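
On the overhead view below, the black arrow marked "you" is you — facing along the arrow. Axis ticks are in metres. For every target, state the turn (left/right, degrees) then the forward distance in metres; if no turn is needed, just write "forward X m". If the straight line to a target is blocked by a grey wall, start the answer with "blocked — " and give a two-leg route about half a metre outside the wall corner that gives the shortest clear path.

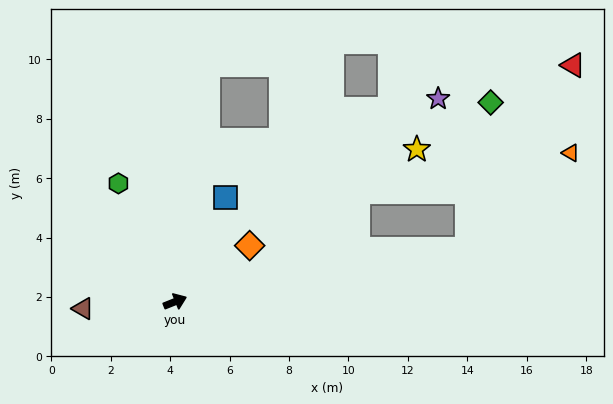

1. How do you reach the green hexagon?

turn left 94°, forward 4.4 m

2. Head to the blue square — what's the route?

turn left 42°, forward 3.9 m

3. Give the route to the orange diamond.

turn left 15°, forward 3.1 m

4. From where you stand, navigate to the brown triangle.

turn left 162°, forward 3.1 m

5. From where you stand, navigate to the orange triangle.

blocked — turn right 12°, forward 10.0 m, then turn left 33°, forward 4.8 m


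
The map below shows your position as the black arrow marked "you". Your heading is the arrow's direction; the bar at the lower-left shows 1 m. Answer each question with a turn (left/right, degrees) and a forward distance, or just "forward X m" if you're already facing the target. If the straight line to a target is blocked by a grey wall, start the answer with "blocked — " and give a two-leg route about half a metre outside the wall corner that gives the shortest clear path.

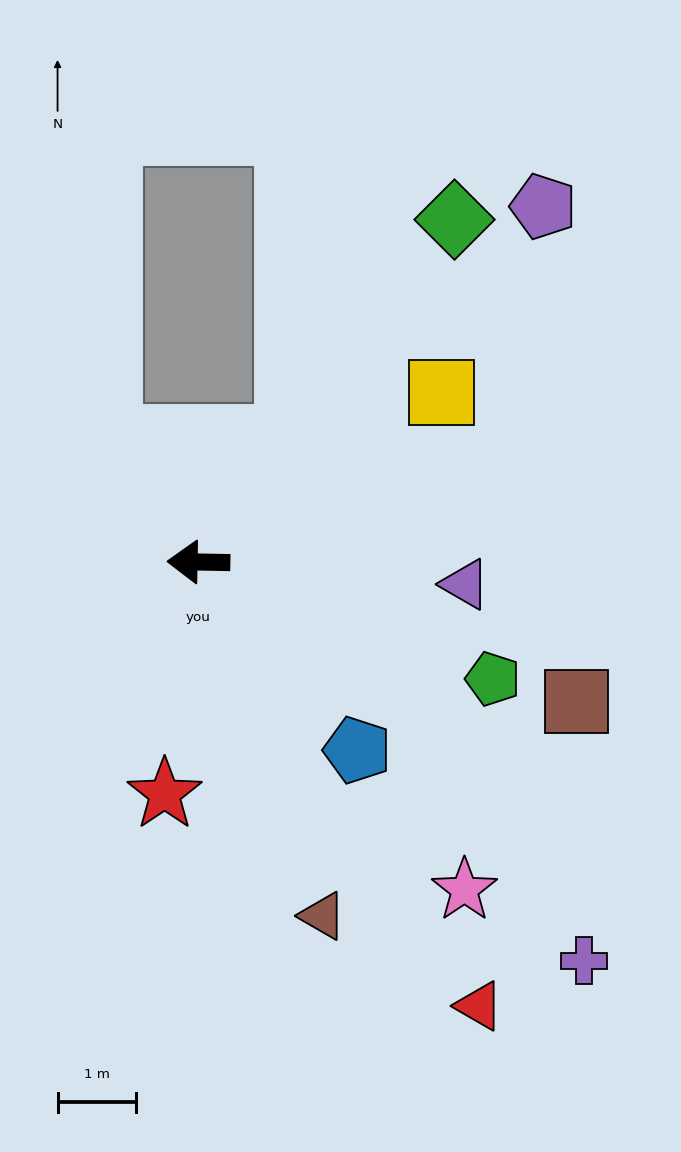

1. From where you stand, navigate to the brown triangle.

turn left 110°, forward 4.8 m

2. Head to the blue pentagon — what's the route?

turn left 131°, forward 3.2 m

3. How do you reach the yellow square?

turn right 144°, forward 3.8 m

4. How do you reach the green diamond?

turn right 126°, forward 5.5 m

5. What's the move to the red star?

turn left 83°, forward 3.0 m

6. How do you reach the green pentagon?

turn left 159°, forward 4.1 m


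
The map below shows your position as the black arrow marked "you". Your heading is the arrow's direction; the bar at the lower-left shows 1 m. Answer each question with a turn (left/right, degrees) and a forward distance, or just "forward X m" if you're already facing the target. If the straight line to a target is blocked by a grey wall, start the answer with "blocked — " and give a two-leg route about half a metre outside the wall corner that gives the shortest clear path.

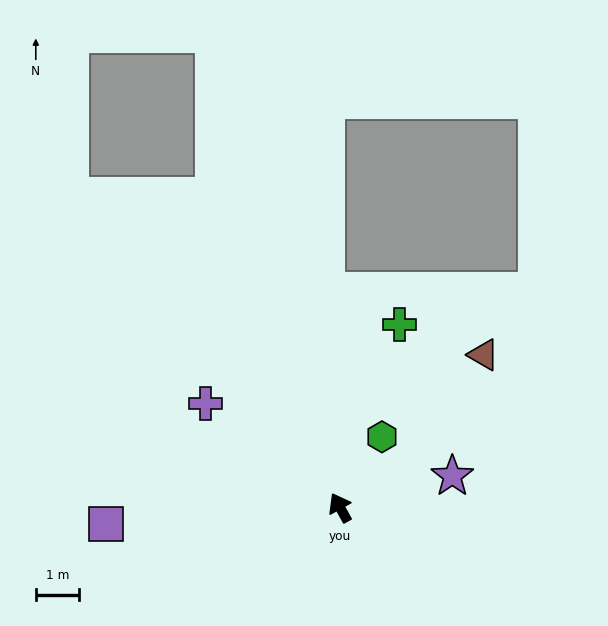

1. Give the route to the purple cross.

turn left 23°, forward 3.9 m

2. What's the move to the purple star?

turn right 103°, forward 2.7 m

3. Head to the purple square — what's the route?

turn left 65°, forward 5.4 m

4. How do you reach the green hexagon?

turn right 59°, forward 1.9 m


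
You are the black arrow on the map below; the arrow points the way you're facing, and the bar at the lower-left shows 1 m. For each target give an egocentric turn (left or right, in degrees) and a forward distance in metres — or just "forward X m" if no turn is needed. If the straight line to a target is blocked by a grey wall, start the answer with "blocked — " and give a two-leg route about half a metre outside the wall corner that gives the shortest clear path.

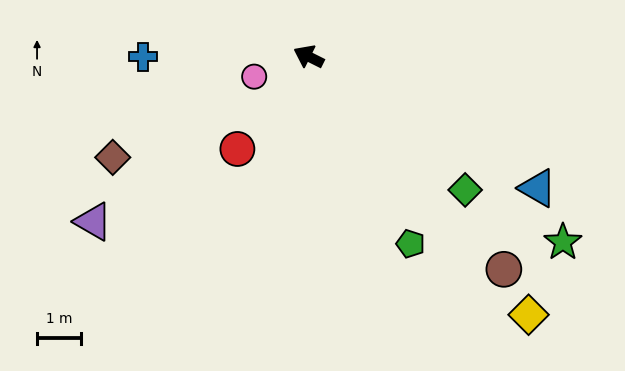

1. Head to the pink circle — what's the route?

turn left 47°, forward 1.3 m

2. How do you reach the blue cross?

turn left 27°, forward 3.8 m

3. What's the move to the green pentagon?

turn left 145°, forward 4.9 m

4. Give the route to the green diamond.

turn left 166°, forward 4.7 m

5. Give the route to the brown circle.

turn left 159°, forward 6.6 m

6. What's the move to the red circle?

turn left 79°, forward 2.7 m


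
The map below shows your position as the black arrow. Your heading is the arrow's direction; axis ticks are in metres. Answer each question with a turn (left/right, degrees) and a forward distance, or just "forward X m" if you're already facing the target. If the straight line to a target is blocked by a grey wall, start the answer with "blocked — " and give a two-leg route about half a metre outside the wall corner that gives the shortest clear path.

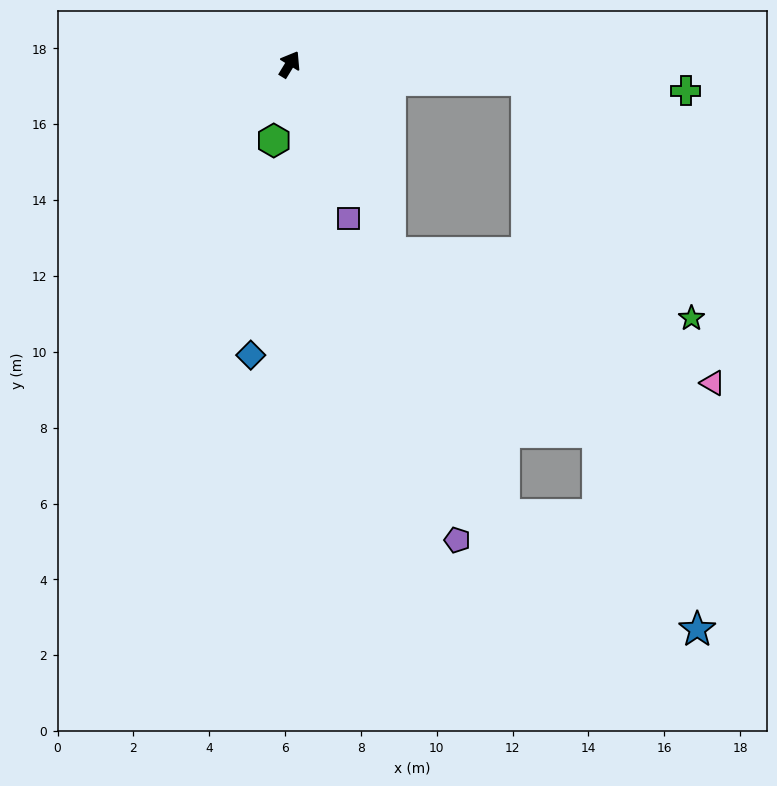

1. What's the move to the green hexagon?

turn right 160°, forward 2.1 m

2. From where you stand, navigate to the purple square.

turn right 128°, forward 4.4 m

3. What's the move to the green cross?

turn right 62°, forward 10.5 m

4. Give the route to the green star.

blocked — turn right 62°, forward 6.3 m, then turn right 52°, forward 7.6 m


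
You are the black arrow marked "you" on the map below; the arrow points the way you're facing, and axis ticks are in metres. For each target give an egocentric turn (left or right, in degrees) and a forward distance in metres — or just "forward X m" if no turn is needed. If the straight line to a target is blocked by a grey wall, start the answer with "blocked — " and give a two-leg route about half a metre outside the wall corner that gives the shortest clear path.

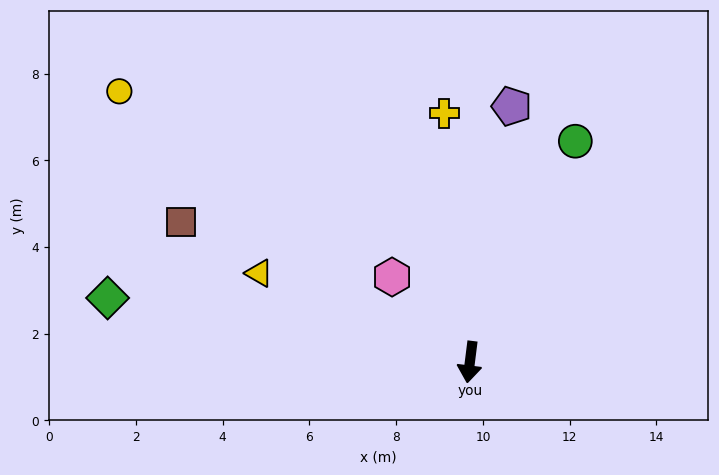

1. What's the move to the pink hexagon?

turn right 130°, forward 2.7 m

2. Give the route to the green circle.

turn left 162°, forward 5.6 m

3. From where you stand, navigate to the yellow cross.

turn right 167°, forward 5.8 m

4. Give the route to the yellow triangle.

turn right 106°, forward 5.3 m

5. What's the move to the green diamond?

turn right 93°, forward 8.5 m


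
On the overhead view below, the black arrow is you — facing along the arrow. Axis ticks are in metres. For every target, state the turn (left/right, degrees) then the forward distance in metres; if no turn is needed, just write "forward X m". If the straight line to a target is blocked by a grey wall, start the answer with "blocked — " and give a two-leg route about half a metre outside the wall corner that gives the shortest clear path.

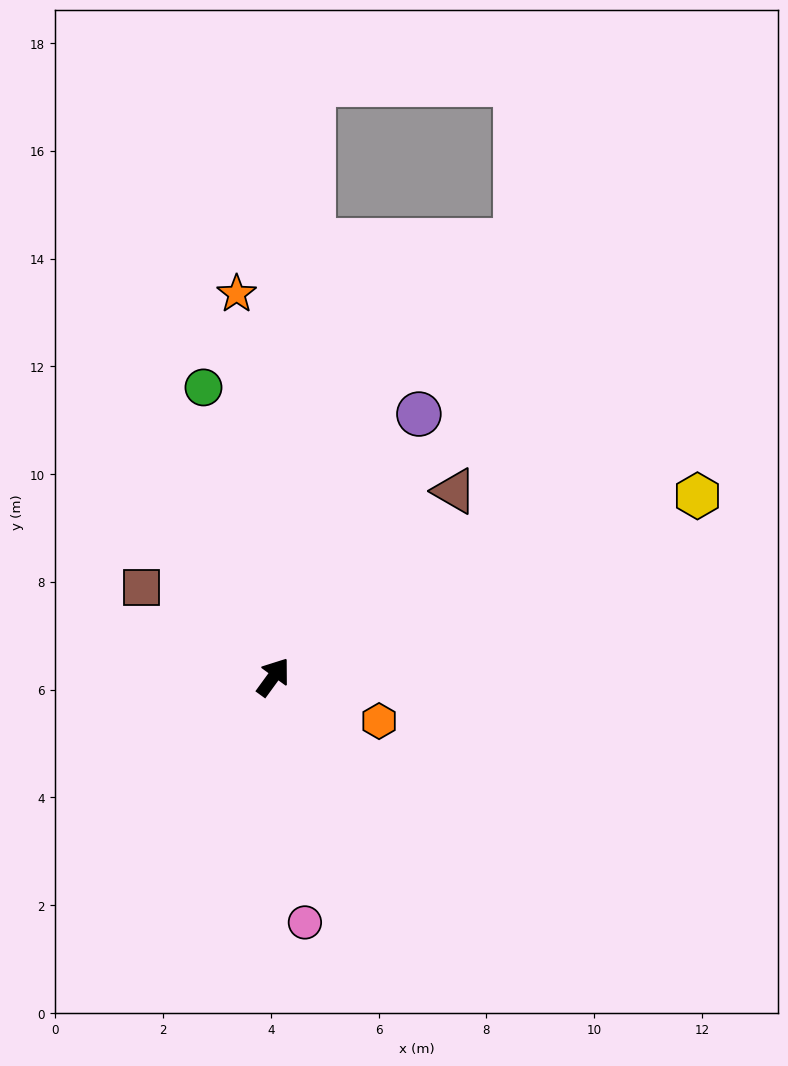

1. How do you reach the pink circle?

turn right 137°, forward 4.6 m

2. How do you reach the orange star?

turn left 42°, forward 7.1 m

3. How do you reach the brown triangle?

turn right 8°, forward 4.8 m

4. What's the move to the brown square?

turn left 92°, forward 2.9 m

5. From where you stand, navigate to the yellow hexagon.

turn right 31°, forward 8.6 m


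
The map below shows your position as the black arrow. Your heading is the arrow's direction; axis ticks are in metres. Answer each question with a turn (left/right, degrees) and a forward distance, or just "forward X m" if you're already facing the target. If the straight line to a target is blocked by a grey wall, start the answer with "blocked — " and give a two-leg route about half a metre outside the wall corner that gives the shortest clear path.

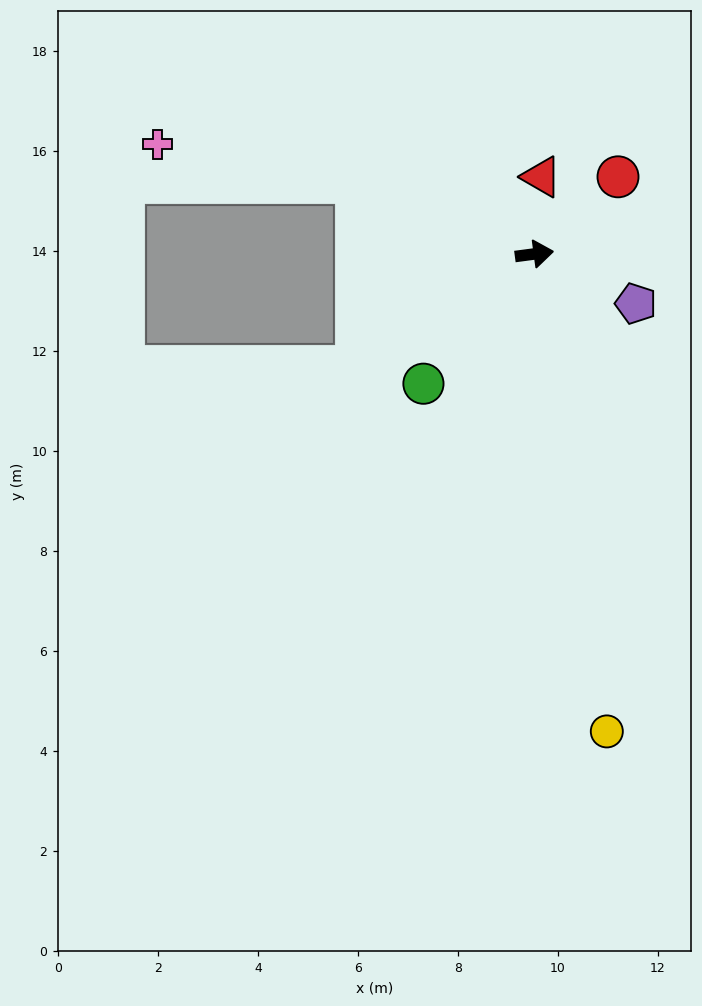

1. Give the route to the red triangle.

turn left 77°, forward 1.5 m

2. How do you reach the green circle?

turn right 138°, forward 3.4 m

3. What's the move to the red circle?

turn left 35°, forward 2.3 m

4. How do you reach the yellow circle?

turn right 89°, forward 9.7 m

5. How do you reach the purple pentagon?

turn right 34°, forward 2.3 m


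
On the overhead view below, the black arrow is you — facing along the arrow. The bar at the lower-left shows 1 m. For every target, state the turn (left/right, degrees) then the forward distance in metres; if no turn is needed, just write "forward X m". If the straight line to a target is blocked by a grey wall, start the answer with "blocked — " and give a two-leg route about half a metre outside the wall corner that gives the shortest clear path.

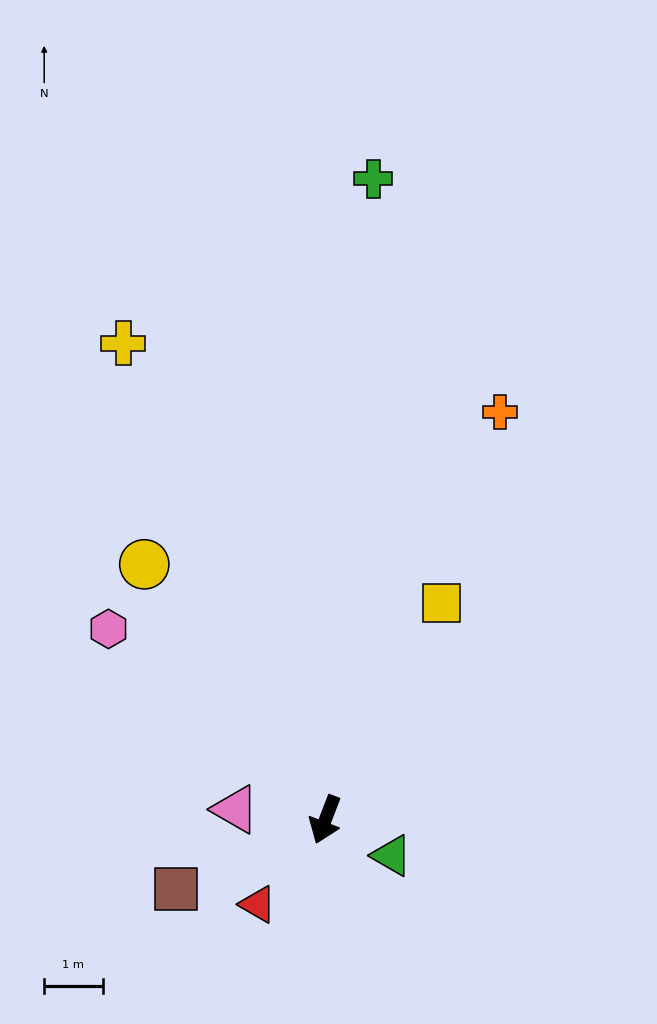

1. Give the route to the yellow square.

turn left 173°, forward 4.2 m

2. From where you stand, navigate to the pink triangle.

turn right 76°, forward 1.6 m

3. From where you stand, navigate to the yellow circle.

turn right 124°, forward 5.4 m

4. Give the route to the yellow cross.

turn right 136°, forward 8.9 m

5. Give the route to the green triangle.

turn left 83°, forward 1.3 m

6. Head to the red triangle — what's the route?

turn right 18°, forward 1.9 m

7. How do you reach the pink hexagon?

turn right 110°, forward 5.0 m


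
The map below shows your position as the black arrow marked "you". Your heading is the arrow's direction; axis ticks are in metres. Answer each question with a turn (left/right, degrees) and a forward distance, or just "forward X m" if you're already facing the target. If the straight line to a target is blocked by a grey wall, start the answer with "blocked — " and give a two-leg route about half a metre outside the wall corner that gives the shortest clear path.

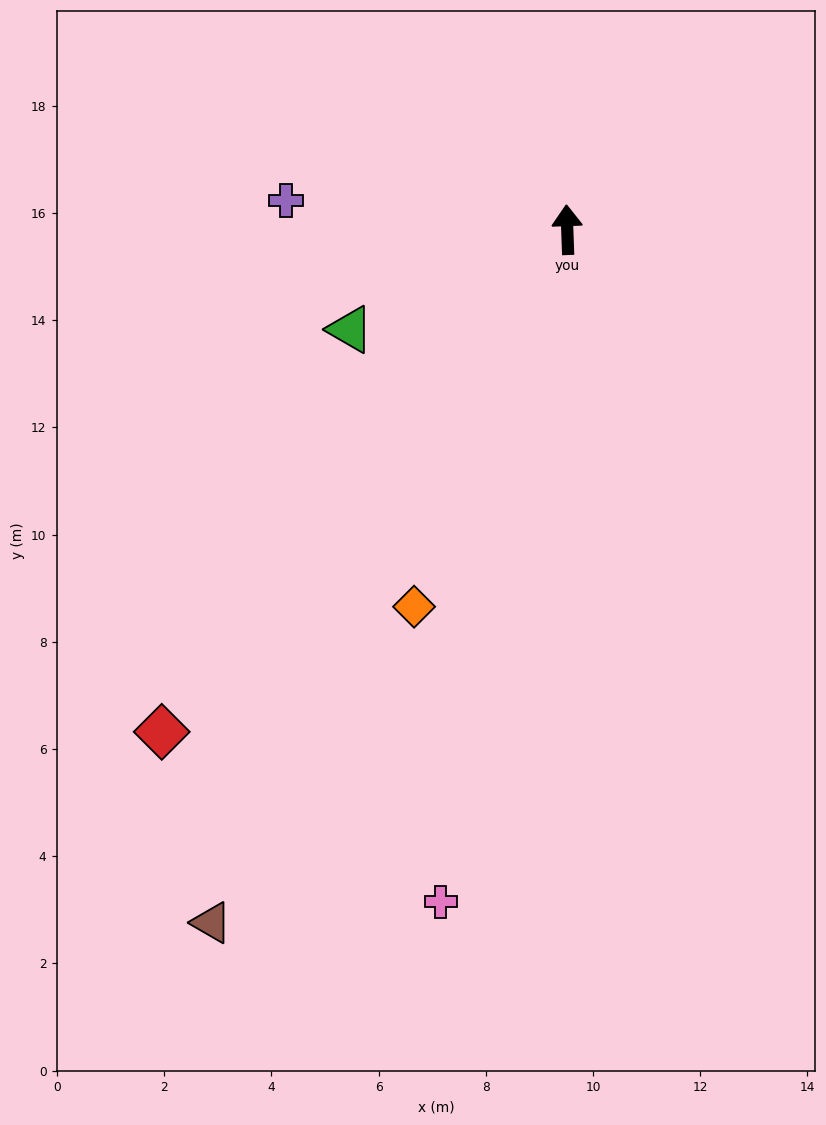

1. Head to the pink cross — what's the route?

turn left 167°, forward 12.8 m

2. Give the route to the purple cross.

turn left 82°, forward 5.3 m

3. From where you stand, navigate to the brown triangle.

turn left 151°, forward 14.5 m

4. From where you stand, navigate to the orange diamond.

turn left 156°, forward 7.6 m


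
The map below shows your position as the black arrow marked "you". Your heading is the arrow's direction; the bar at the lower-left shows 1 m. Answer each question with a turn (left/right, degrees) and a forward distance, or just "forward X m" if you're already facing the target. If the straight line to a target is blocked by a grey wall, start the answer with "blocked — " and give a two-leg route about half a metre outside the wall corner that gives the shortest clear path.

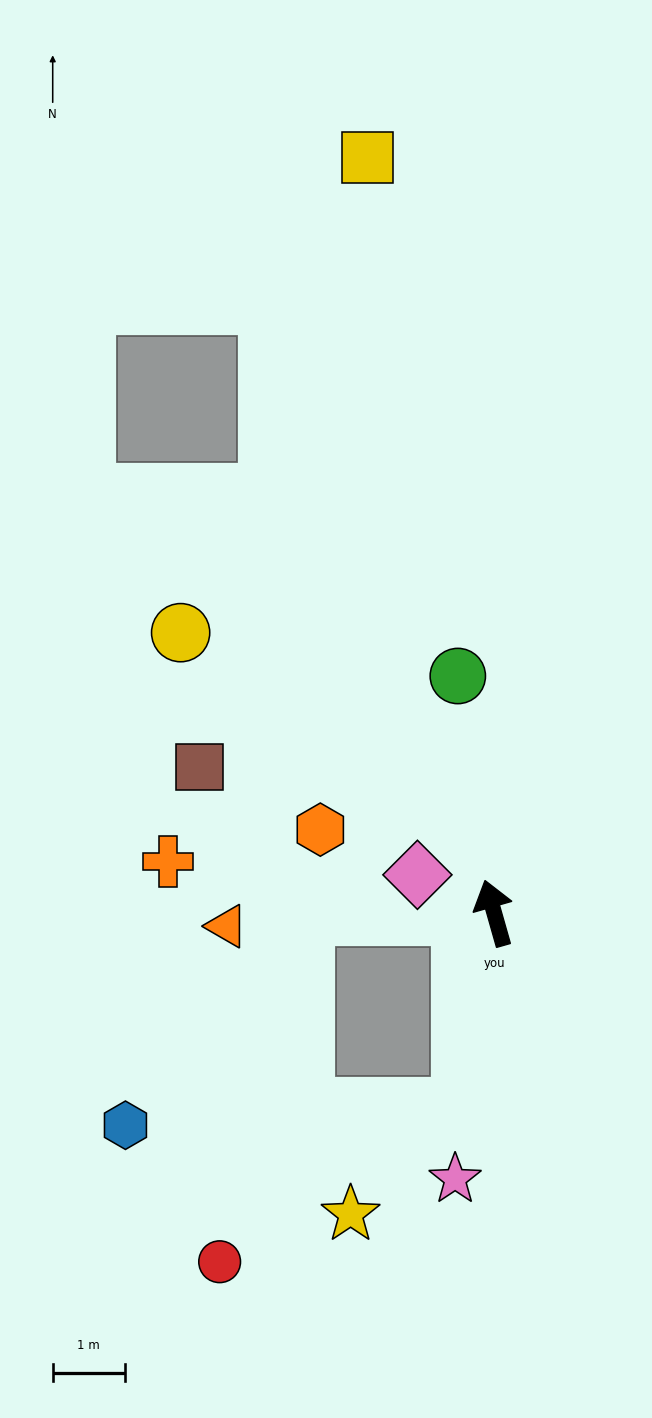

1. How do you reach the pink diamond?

turn left 48°, forward 1.2 m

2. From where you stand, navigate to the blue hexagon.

blocked — turn left 155°, forward 2.7 m, then turn right 78°, forward 4.7 m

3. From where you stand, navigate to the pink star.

turn left 156°, forward 3.7 m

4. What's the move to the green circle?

turn right 7°, forward 3.3 m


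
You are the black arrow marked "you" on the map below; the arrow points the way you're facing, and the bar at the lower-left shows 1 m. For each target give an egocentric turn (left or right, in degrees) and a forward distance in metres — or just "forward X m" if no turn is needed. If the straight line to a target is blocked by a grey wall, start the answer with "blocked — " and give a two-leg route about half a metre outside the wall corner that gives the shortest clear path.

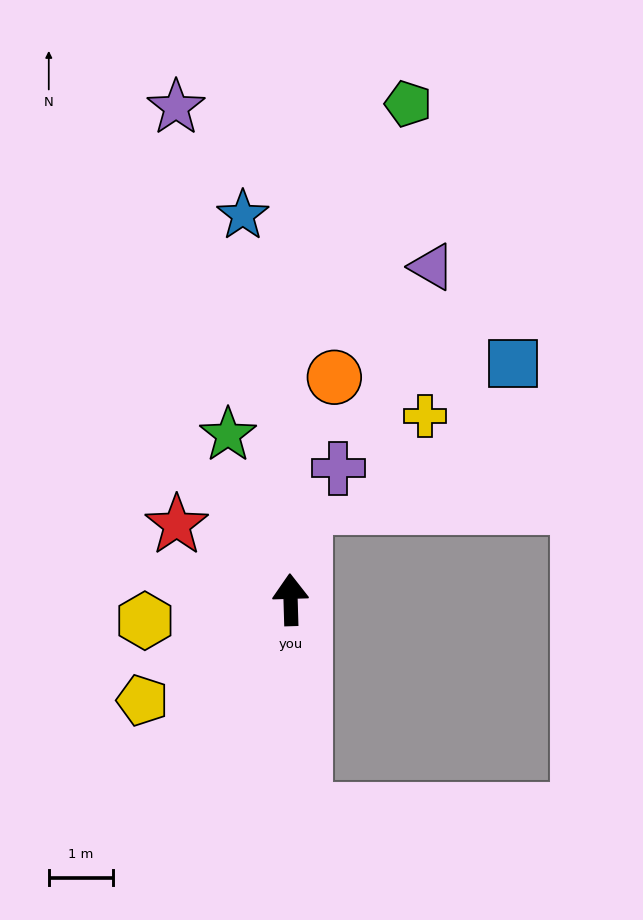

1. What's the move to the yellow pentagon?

turn left 123°, forward 2.8 m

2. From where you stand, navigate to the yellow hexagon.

turn left 97°, forward 2.3 m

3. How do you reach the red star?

turn left 55°, forward 2.1 m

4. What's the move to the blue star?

turn left 5°, forward 6.1 m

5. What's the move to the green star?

turn left 19°, forward 2.8 m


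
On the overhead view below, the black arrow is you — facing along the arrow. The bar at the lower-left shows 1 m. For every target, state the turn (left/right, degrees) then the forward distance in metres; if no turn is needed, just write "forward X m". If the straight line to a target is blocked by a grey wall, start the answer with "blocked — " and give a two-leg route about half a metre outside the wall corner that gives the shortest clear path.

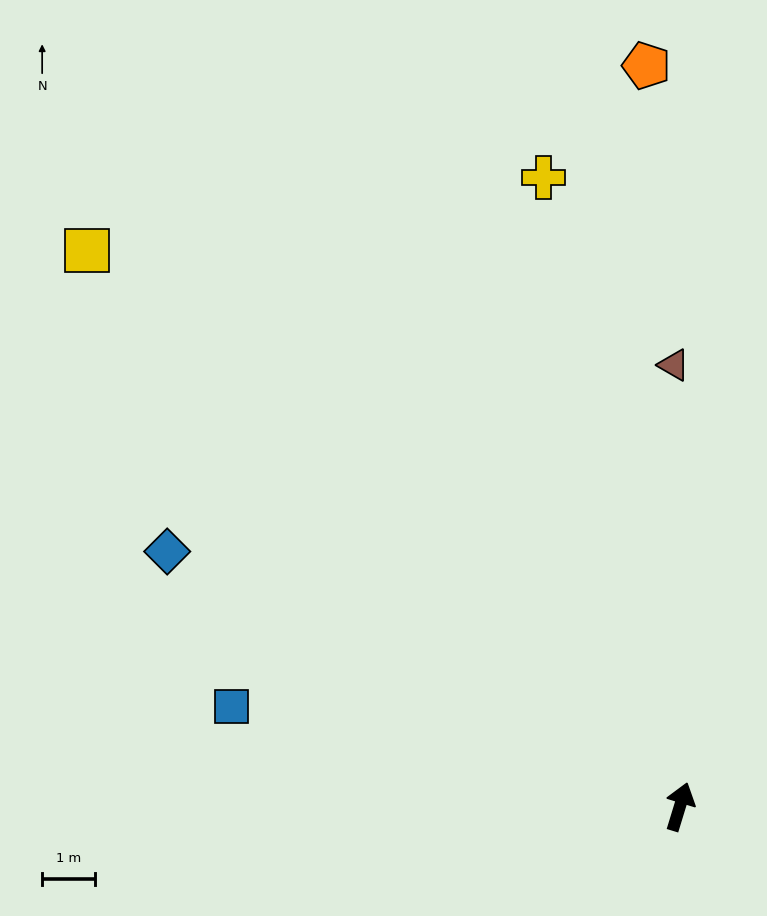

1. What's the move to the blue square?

turn left 94°, forward 8.7 m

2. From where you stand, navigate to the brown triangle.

turn left 18°, forward 8.3 m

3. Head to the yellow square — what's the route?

turn left 64°, forward 15.3 m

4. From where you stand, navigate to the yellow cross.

turn left 29°, forward 12.2 m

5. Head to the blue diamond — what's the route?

turn left 81°, forward 10.8 m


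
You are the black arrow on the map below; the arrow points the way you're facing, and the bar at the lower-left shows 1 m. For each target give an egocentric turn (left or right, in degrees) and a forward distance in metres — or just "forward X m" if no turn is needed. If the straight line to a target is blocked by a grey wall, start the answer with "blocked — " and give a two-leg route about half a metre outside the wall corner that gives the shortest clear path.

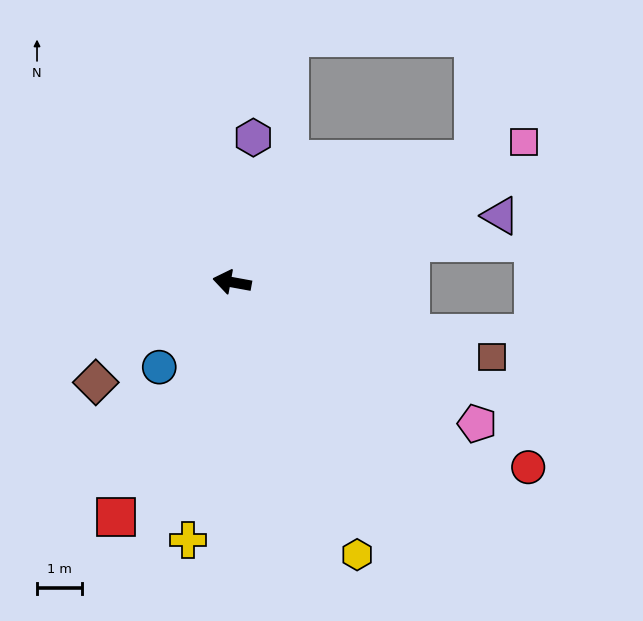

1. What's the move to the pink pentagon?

turn left 160°, forward 6.4 m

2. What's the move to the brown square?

turn left 174°, forward 6.1 m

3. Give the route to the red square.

turn left 74°, forward 5.9 m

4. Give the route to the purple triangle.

turn right 156°, forward 6.2 m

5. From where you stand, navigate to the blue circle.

turn left 60°, forward 2.5 m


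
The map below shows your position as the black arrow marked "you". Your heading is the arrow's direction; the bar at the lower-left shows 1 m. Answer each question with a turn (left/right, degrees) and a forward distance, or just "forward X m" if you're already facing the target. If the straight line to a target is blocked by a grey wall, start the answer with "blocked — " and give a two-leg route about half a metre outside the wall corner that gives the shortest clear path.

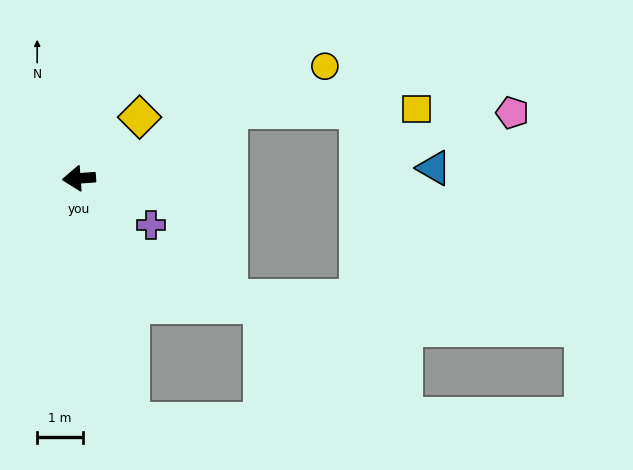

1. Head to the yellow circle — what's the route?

turn right 160°, forward 5.9 m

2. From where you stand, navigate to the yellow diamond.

turn right 139°, forward 1.9 m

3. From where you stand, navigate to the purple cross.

turn left 143°, forward 1.9 m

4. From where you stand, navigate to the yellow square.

blocked — turn right 159°, forward 3.6 m, then turn right 25°, forward 4.1 m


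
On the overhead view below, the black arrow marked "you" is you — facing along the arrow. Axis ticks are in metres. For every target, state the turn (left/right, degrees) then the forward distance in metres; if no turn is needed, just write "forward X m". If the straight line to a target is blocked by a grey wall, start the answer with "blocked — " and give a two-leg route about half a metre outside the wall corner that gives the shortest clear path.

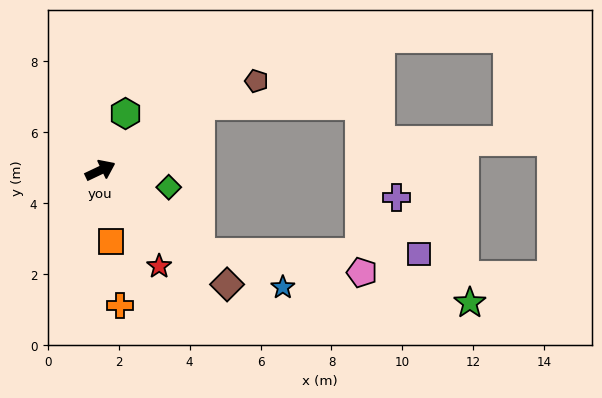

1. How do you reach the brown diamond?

turn right 67°, forward 4.8 m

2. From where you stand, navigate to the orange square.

turn right 107°, forward 2.0 m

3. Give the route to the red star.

turn right 84°, forward 3.2 m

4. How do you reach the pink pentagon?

blocked — turn right 65°, forward 3.6 m, then turn left 33°, forward 4.6 m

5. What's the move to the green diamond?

turn right 39°, forward 2.0 m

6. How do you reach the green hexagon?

turn left 41°, forward 1.8 m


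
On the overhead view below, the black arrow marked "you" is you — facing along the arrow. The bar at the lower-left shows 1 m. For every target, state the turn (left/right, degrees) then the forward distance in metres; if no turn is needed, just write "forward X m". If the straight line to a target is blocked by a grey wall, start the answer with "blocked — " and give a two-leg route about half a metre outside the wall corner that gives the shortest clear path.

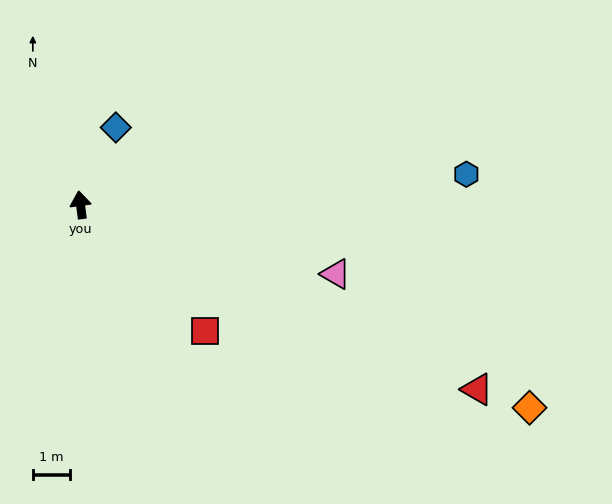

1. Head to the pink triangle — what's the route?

turn right 113°, forward 7.0 m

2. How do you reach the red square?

turn right 143°, forward 4.7 m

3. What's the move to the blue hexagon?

turn right 93°, forward 10.3 m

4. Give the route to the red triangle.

turn right 123°, forward 11.6 m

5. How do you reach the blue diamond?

turn right 32°, forward 2.3 m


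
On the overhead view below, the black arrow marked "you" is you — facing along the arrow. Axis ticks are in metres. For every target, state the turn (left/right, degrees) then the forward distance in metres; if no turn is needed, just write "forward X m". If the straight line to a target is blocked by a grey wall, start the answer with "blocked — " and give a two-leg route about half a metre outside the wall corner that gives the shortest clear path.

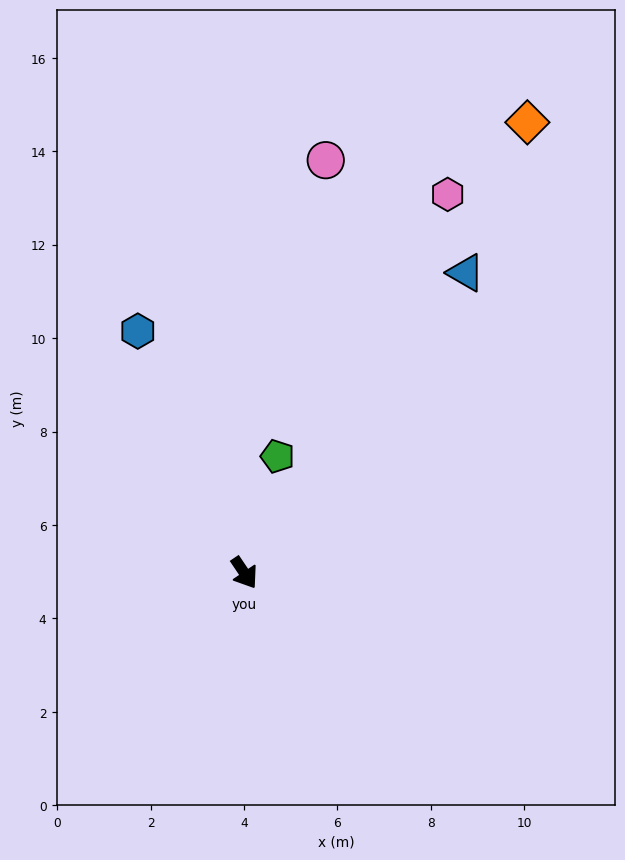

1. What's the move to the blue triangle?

turn left 110°, forward 8.0 m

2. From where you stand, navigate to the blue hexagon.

turn left 170°, forward 5.7 m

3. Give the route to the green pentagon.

turn left 130°, forward 2.6 m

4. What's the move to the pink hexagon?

turn left 118°, forward 9.2 m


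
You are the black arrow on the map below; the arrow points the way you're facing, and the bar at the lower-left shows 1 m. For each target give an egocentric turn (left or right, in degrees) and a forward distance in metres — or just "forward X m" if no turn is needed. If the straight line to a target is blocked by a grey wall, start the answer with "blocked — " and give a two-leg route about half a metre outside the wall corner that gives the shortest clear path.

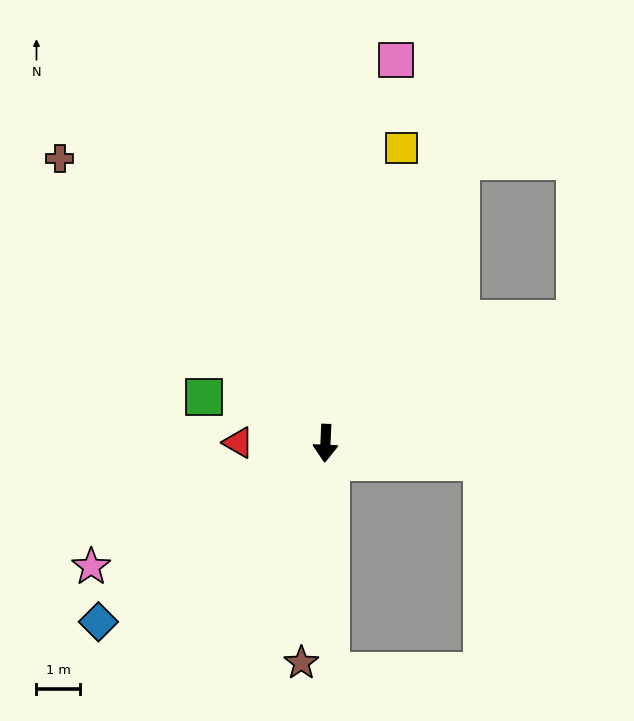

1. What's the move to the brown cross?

turn right 135°, forward 8.9 m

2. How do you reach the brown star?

turn right 4°, forward 5.1 m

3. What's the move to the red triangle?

turn right 88°, forward 2.0 m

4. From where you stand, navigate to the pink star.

turn right 60°, forward 6.1 m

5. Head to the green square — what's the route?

turn right 108°, forward 3.0 m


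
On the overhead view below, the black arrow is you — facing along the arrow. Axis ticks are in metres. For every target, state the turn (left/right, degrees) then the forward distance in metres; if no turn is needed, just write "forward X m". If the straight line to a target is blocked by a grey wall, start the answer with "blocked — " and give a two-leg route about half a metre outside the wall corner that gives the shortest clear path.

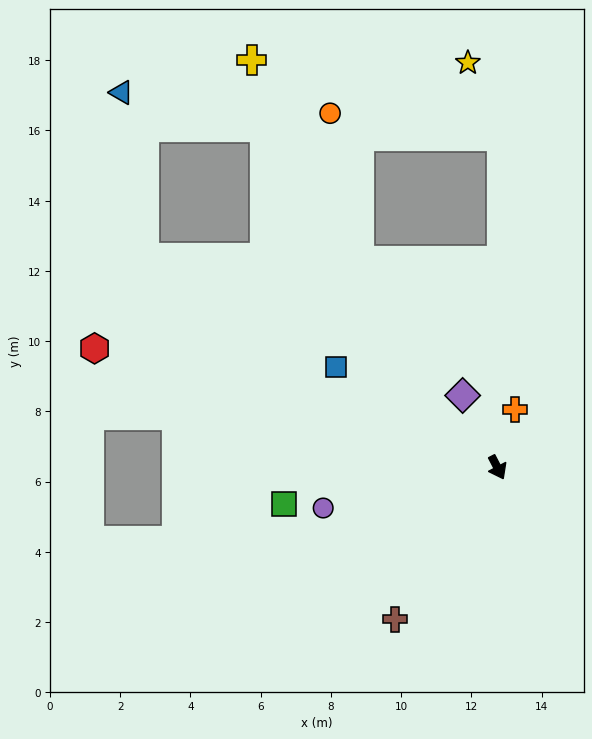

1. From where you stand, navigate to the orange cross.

turn left 136°, forward 1.7 m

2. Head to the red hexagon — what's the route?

turn right 134°, forward 12.0 m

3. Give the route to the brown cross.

turn right 61°, forward 5.2 m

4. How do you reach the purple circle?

turn right 104°, forward 5.1 m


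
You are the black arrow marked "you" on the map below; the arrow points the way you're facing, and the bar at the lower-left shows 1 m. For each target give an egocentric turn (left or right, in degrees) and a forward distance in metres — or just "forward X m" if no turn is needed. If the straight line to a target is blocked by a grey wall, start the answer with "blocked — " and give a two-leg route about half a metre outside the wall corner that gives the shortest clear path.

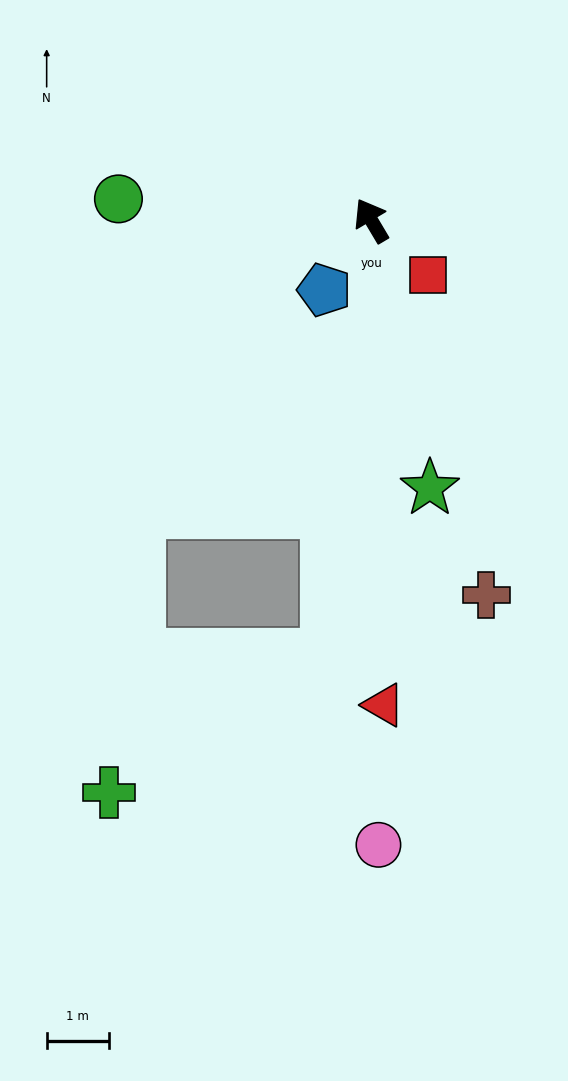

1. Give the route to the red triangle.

turn left 151°, forward 7.8 m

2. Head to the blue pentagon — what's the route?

turn left 115°, forward 1.4 m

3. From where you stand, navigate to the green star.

turn left 162°, forward 4.4 m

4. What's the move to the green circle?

turn left 54°, forward 4.1 m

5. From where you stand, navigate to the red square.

turn right 165°, forward 1.3 m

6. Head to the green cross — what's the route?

blocked — turn left 143°, forward 7.1 m, then turn right 51°, forward 4.2 m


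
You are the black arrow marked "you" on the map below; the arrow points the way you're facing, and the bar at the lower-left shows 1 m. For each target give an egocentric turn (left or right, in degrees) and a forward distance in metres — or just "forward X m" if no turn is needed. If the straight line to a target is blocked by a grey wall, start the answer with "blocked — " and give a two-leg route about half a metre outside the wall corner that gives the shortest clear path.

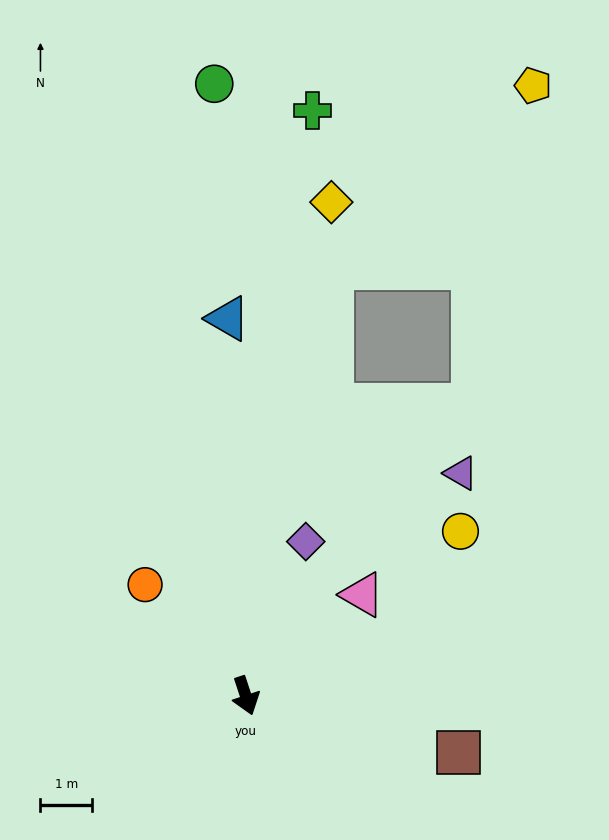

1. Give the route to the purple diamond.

turn left 141°, forward 3.2 m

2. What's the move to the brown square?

turn left 57°, forward 4.3 m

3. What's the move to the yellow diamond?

turn left 152°, forward 9.7 m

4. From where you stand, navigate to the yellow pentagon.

blocked — turn left 150°, forward 8.5 m, then turn right 36°, forward 5.3 m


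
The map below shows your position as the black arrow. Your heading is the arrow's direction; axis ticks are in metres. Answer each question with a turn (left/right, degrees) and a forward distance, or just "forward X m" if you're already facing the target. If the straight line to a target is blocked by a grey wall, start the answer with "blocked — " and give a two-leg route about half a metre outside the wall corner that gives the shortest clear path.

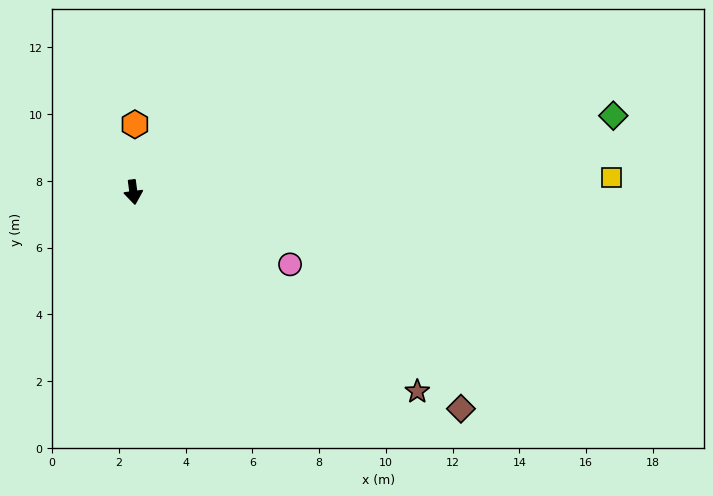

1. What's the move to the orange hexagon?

turn left 171°, forward 2.0 m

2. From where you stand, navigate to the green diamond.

turn left 92°, forward 14.6 m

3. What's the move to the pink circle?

turn left 58°, forward 5.2 m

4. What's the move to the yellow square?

turn left 84°, forward 14.3 m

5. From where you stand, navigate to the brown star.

turn left 47°, forward 10.4 m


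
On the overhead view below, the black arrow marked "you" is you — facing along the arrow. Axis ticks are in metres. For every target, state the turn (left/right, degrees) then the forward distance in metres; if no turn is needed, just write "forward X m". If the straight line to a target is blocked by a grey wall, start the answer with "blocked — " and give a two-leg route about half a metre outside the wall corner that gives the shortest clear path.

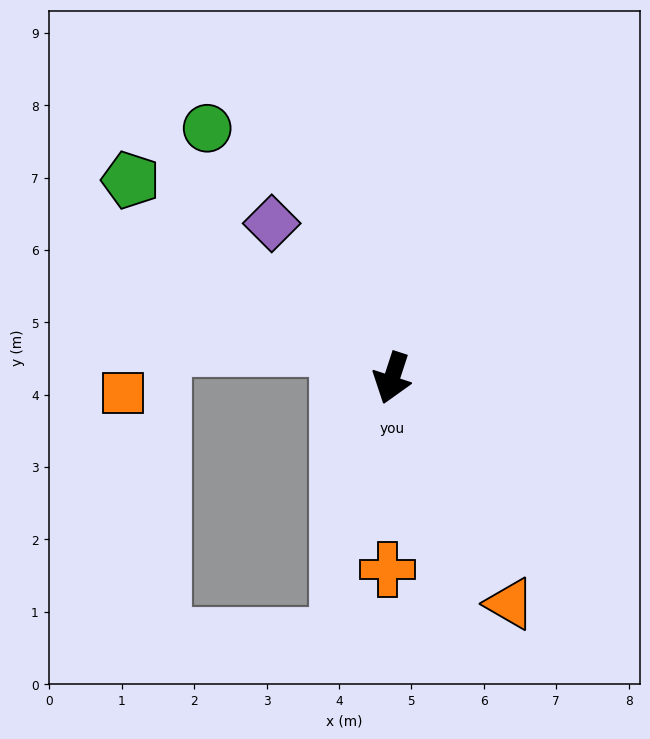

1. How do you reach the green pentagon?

turn right 109°, forward 4.5 m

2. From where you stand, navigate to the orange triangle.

turn left 46°, forward 3.5 m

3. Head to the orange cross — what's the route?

turn left 17°, forward 2.6 m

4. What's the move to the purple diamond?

turn right 124°, forward 2.7 m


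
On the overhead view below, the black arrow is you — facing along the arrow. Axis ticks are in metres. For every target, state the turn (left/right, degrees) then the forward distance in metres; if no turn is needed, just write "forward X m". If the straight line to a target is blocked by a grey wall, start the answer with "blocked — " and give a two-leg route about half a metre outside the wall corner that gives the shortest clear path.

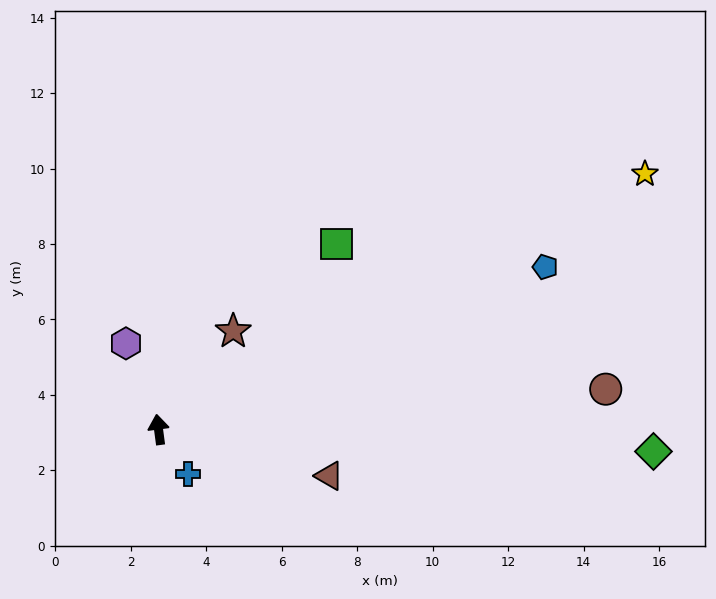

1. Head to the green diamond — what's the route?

turn right 100°, forward 13.1 m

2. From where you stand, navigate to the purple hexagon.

turn left 13°, forward 2.4 m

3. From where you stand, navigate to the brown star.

turn right 45°, forward 3.3 m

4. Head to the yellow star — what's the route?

turn right 70°, forward 14.6 m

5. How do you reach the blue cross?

turn right 154°, forward 1.4 m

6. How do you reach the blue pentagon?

turn right 75°, forward 11.1 m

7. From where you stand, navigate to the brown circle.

turn right 92°, forward 11.9 m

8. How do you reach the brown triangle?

turn right 113°, forward 4.7 m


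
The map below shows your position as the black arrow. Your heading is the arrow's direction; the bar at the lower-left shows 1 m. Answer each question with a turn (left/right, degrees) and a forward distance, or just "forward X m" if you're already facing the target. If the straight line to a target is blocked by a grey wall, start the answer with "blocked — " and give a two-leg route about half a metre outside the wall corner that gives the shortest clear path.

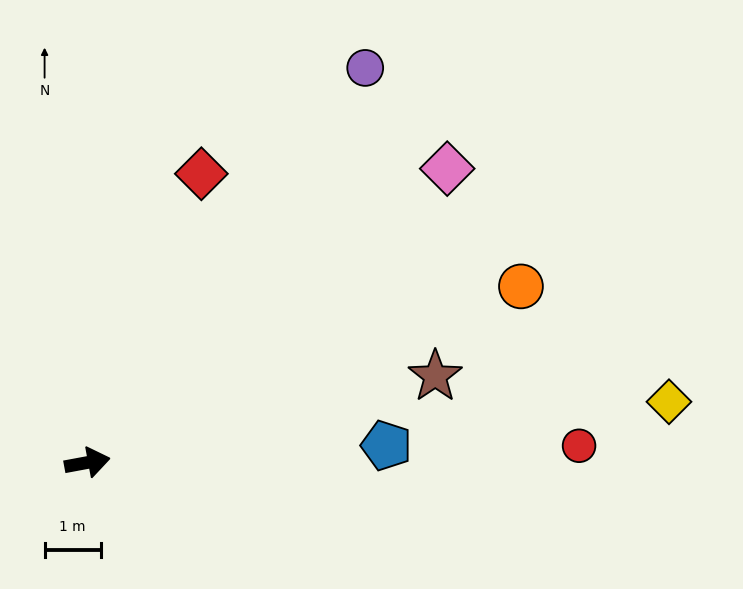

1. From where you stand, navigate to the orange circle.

turn left 12°, forward 8.4 m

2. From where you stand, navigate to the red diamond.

turn left 58°, forward 5.5 m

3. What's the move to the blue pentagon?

turn right 7°, forward 5.4 m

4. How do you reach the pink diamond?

turn left 29°, forward 8.3 m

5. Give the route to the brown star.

turn left 3°, forward 6.4 m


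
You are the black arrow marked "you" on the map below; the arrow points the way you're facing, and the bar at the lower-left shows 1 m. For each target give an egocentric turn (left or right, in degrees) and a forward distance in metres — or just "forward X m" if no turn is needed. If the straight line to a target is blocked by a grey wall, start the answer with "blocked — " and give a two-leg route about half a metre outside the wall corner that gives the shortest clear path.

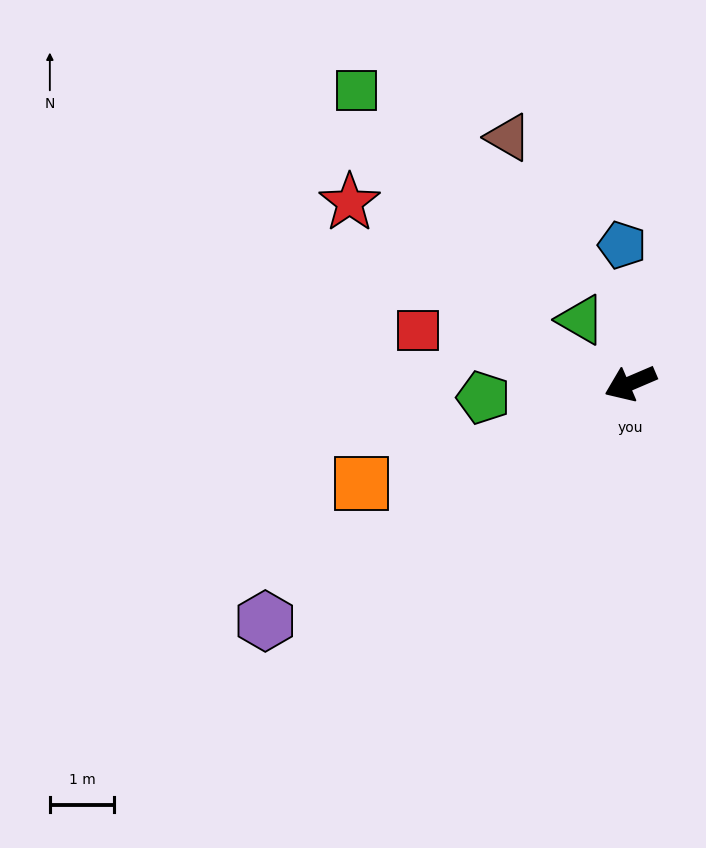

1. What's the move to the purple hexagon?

turn left 10°, forward 6.7 m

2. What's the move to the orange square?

turn right 3°, forward 4.5 m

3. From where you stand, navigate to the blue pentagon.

turn right 110°, forward 2.1 m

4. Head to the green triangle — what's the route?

turn right 75°, forward 1.2 m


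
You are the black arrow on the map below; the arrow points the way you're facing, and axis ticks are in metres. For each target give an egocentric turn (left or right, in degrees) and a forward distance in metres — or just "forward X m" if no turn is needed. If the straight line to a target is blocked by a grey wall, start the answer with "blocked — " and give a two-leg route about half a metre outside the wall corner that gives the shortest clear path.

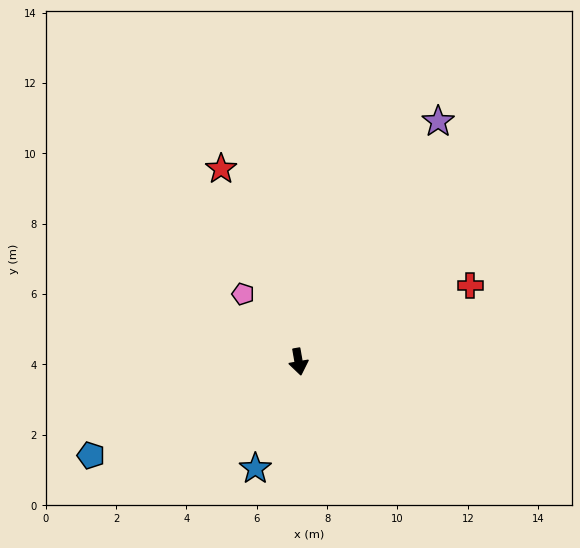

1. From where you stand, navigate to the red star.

turn right 168°, forward 5.9 m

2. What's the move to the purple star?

turn left 140°, forward 7.9 m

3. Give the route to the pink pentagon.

turn right 151°, forward 2.5 m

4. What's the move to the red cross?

turn left 104°, forward 5.3 m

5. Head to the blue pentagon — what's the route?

turn right 76°, forward 6.5 m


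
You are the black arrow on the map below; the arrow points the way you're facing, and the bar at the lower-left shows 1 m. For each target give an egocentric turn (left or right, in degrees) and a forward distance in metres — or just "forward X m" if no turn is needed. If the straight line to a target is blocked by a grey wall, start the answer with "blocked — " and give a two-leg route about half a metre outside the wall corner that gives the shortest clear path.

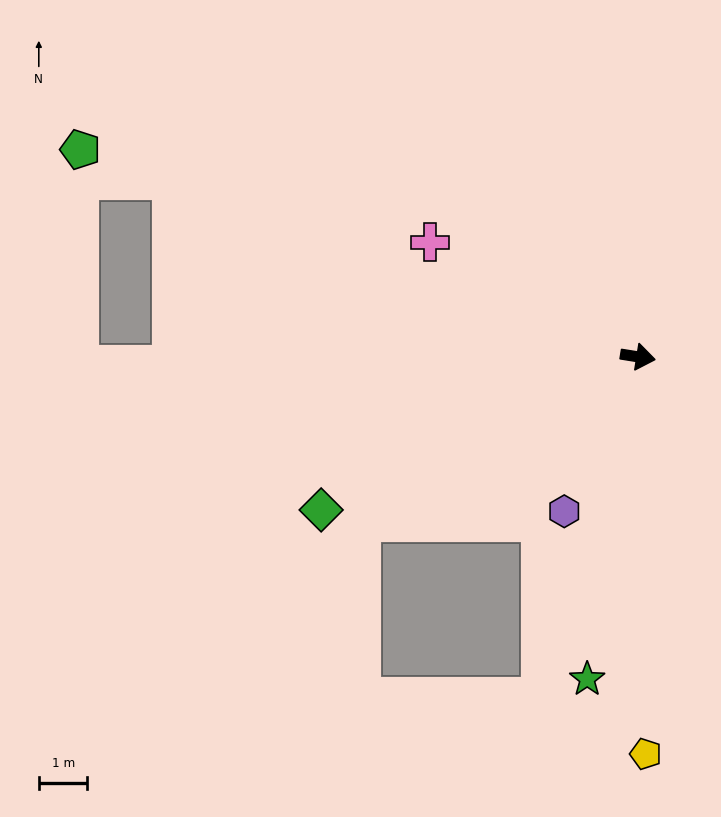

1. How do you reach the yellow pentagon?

turn right 80°, forward 8.2 m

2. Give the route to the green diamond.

turn right 145°, forward 7.2 m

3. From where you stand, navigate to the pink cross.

turn left 160°, forward 4.9 m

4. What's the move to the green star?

turn right 90°, forward 6.7 m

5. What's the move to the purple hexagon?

turn right 106°, forward 3.5 m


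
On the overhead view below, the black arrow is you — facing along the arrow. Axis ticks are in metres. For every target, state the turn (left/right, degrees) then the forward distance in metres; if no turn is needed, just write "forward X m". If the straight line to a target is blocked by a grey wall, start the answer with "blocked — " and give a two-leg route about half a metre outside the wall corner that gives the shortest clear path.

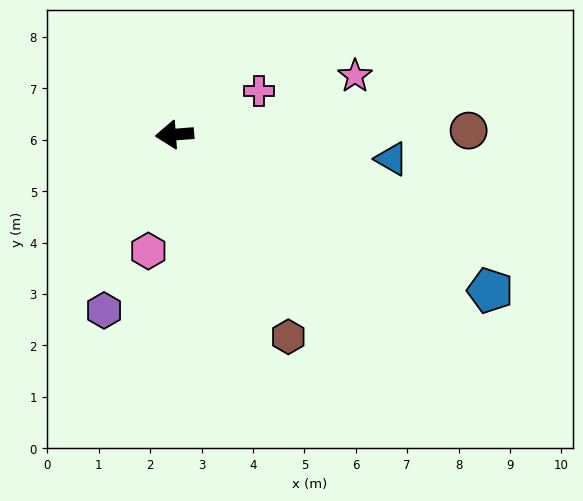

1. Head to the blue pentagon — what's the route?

turn left 149°, forward 6.8 m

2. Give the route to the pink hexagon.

turn left 73°, forward 2.3 m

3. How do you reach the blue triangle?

turn left 169°, forward 4.2 m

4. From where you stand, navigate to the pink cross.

turn right 157°, forward 1.8 m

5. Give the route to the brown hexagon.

turn left 115°, forward 4.5 m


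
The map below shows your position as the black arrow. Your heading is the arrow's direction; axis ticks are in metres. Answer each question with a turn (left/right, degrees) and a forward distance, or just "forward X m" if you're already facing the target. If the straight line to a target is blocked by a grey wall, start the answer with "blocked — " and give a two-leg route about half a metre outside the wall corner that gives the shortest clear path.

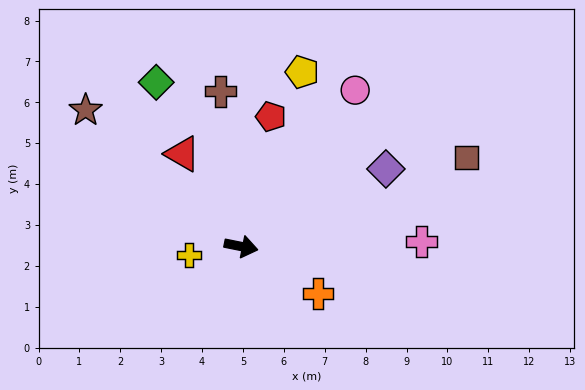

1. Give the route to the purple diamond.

turn left 40°, forward 4.0 m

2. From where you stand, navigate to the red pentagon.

turn left 88°, forward 3.3 m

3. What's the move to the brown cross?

turn left 109°, forward 3.8 m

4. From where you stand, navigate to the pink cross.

turn left 13°, forward 4.4 m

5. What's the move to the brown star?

turn left 150°, forward 5.1 m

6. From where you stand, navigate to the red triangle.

turn left 134°, forward 2.7 m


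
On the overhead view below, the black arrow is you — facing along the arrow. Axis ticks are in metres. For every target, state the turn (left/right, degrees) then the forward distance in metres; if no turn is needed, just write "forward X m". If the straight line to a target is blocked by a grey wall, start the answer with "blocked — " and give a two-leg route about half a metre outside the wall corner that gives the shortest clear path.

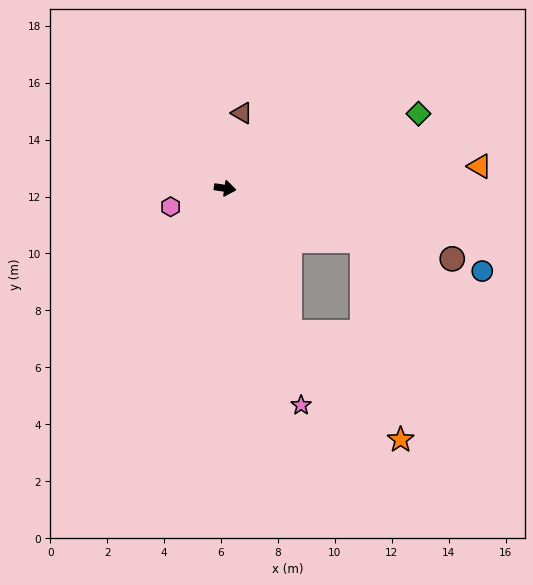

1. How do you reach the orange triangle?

turn left 13°, forward 9.0 m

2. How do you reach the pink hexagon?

turn right 153°, forward 2.0 m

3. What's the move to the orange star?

blocked — turn right 57°, forward 5.5 m, then turn left 21°, forward 5.4 m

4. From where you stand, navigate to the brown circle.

turn right 9°, forward 8.4 m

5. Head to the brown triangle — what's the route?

turn left 86°, forward 2.7 m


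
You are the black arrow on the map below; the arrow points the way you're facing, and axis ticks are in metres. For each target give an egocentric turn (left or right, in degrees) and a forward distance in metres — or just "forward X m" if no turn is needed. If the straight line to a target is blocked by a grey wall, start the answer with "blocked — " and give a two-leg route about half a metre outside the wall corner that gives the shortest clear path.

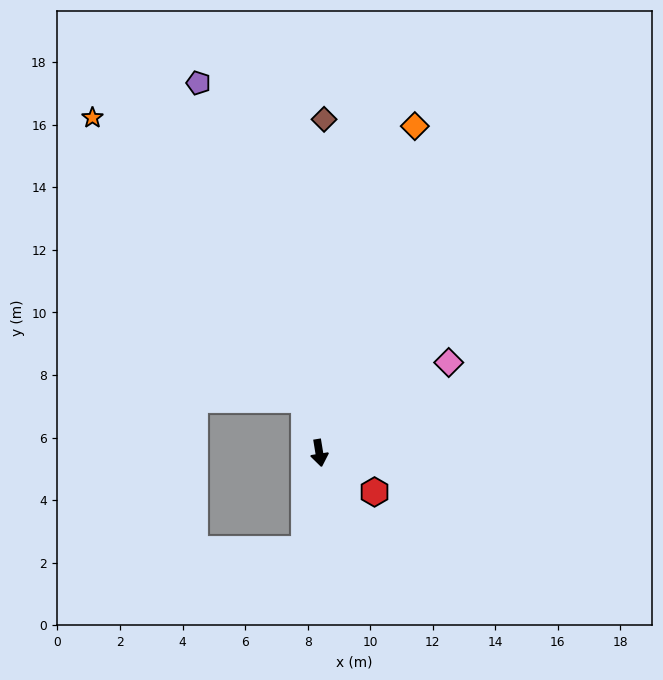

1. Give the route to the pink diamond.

turn left 116°, forward 5.0 m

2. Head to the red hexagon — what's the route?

turn left 46°, forward 2.2 m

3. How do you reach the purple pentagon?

turn right 171°, forward 12.4 m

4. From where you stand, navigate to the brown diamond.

turn left 170°, forward 10.7 m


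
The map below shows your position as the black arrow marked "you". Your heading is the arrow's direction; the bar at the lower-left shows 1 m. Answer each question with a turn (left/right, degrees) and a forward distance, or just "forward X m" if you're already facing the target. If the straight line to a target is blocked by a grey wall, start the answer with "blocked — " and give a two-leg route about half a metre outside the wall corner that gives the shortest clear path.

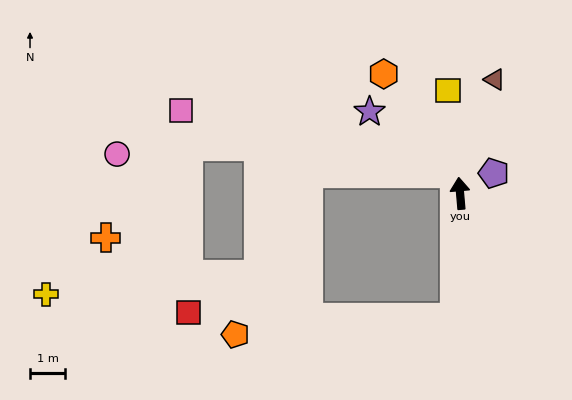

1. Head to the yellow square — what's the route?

forward 3.0 m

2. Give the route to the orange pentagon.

blocked — turn left 172°, forward 3.6 m, then turn right 83°, forward 6.3 m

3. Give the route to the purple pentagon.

turn right 64°, forward 1.1 m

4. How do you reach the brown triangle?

turn right 22°, forward 3.4 m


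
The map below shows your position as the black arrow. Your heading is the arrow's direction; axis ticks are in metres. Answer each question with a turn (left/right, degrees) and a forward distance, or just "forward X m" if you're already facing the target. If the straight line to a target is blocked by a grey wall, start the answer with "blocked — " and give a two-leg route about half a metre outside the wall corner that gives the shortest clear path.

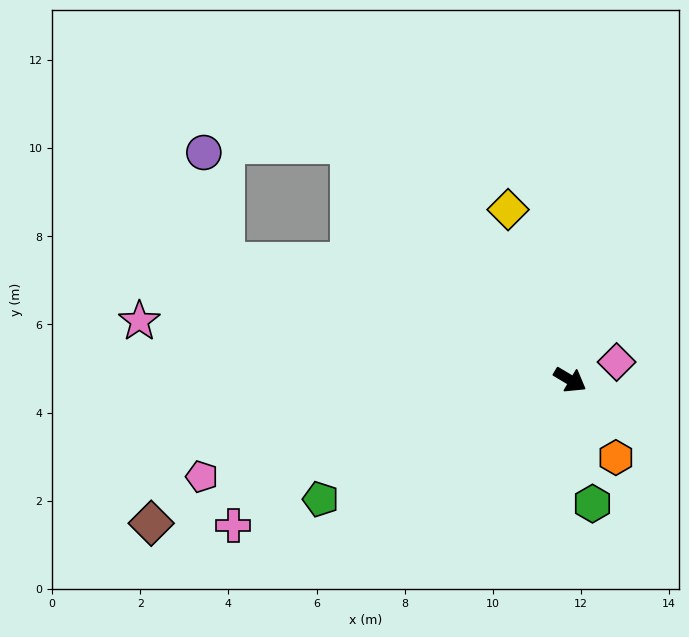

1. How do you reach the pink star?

turn right 157°, forward 9.9 m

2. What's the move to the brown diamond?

turn right 130°, forward 10.0 m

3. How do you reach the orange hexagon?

turn right 29°, forward 2.0 m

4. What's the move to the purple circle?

blocked — turn right 168°, forward 8.3 m, then turn right 60°, forward 2.5 m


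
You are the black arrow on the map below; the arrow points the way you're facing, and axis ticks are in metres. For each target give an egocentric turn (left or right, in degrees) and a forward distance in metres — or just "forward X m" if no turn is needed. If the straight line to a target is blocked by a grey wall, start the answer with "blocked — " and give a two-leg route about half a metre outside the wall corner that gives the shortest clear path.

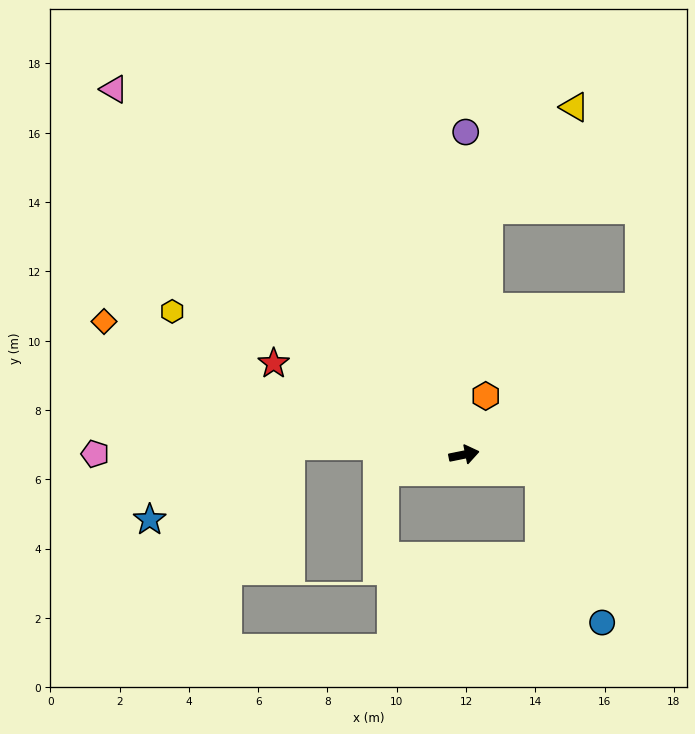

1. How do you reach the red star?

turn left 143°, forward 6.1 m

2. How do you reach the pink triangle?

turn left 122°, forward 14.6 m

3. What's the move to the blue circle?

blocked — turn right 24°, forward 2.2 m, then turn right 55°, forward 4.7 m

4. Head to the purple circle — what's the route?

turn left 78°, forward 9.3 m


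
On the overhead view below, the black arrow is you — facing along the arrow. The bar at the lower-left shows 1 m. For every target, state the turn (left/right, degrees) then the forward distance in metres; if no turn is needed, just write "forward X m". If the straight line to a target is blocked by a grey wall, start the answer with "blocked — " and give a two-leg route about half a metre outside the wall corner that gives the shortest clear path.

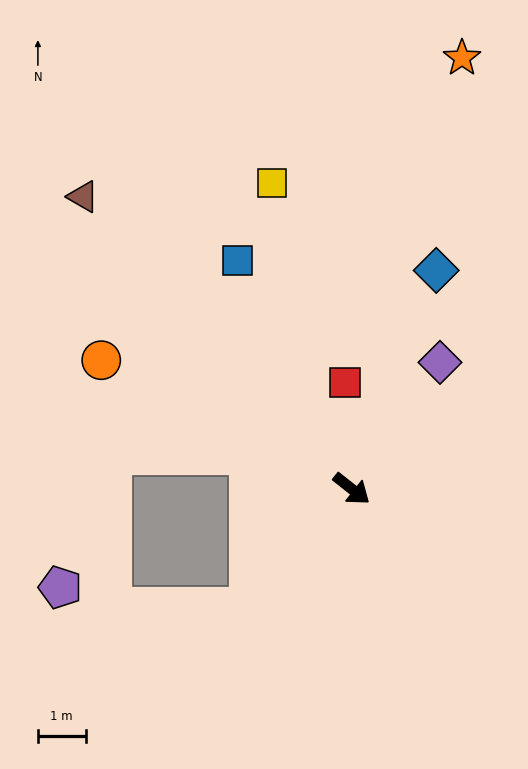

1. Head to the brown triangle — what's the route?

turn left 171°, forward 8.3 m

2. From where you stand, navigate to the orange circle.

turn right 169°, forward 5.9 m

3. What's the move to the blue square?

turn left 155°, forward 5.3 m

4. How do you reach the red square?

turn left 132°, forward 2.2 m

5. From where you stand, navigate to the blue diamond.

turn left 107°, forward 4.9 m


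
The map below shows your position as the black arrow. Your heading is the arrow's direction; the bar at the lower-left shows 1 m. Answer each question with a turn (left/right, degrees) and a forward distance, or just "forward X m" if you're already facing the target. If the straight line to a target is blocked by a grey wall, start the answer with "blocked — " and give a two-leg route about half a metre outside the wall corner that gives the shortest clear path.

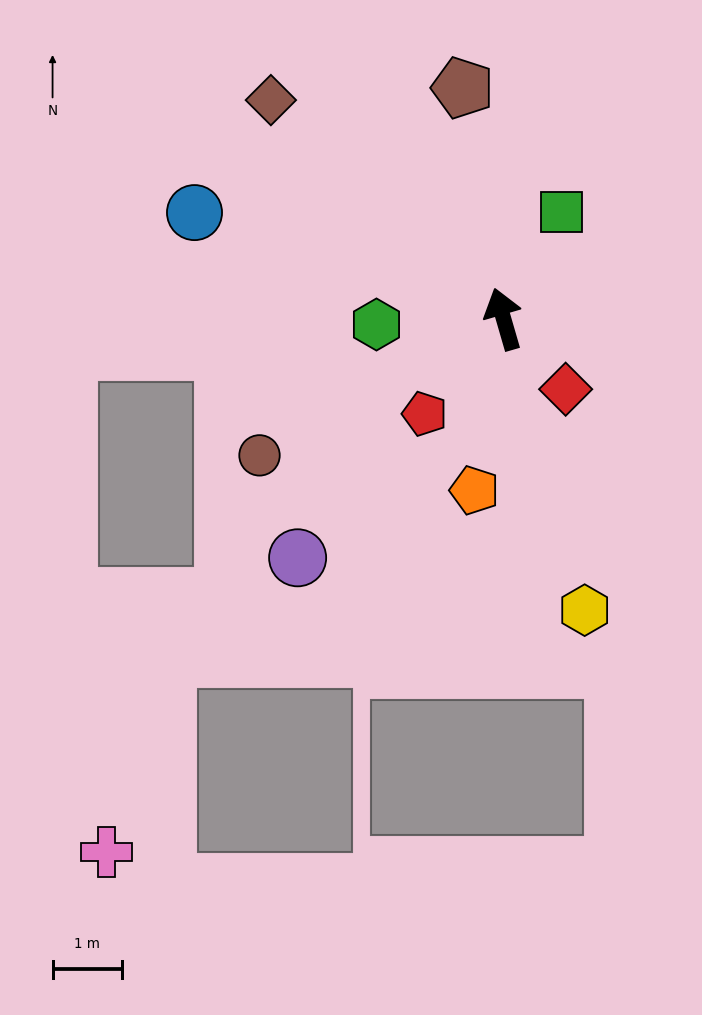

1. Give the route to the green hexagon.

turn left 76°, forward 1.8 m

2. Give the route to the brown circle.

turn left 103°, forward 4.0 m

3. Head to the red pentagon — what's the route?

turn left 124°, forward 1.8 m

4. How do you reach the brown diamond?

turn left 31°, forward 4.6 m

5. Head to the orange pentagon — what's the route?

turn left 154°, forward 2.5 m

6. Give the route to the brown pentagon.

turn right 6°, forward 3.4 m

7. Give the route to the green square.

turn right 45°, forward 1.8 m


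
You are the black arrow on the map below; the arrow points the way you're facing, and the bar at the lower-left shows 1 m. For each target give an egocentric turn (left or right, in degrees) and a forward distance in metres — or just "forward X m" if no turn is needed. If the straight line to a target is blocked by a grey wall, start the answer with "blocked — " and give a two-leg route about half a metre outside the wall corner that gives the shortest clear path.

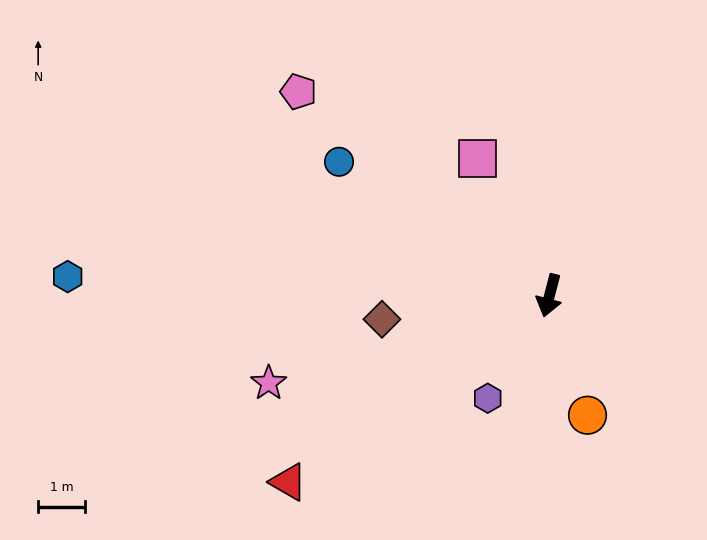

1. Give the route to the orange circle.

turn left 32°, forward 2.7 m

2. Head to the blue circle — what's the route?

turn right 108°, forward 5.3 m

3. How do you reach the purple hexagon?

turn right 16°, forward 2.5 m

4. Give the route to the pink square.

turn right 138°, forward 3.3 m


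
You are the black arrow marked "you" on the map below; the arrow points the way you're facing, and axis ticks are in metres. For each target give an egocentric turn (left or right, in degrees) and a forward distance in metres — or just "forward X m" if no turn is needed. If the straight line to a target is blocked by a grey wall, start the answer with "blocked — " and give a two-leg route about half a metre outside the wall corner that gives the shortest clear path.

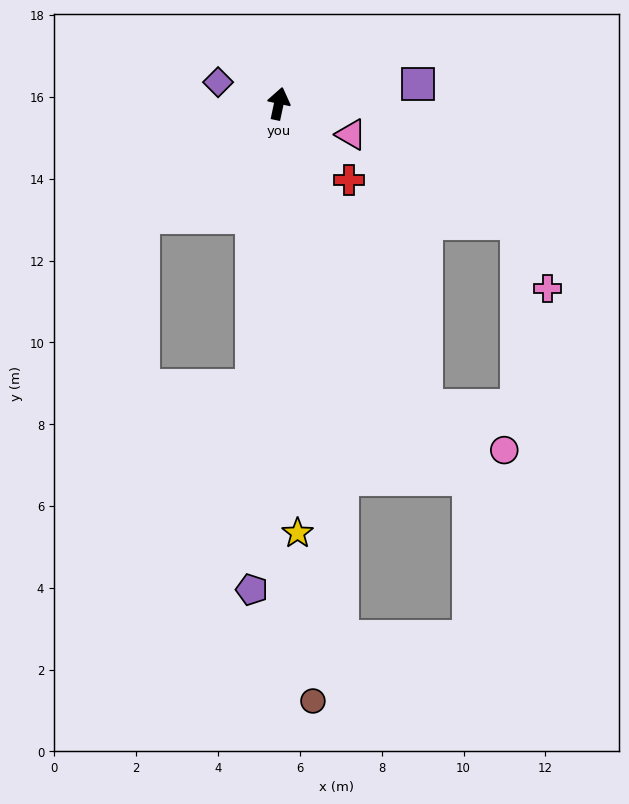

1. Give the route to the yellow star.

turn right 165°, forward 10.5 m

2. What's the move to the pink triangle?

turn right 101°, forward 1.9 m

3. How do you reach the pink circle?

blocked — turn right 142°, forward 8.2 m, then turn left 35°, forward 2.2 m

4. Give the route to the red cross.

turn right 125°, forward 2.5 m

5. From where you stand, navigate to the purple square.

turn right 70°, forward 3.4 m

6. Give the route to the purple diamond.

turn left 83°, forward 1.6 m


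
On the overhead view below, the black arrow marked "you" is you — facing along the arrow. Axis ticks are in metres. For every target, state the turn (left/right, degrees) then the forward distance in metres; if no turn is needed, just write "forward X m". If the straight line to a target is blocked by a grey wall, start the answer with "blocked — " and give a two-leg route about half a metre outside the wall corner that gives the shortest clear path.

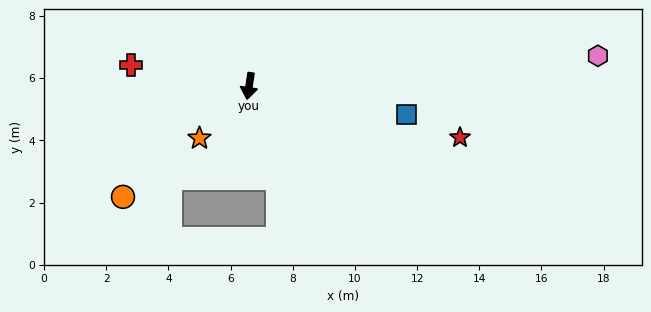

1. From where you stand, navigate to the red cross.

turn right 91°, forward 3.9 m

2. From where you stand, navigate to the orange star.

turn right 35°, forward 2.3 m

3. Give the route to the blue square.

turn left 88°, forward 5.2 m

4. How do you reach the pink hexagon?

turn left 104°, forward 11.3 m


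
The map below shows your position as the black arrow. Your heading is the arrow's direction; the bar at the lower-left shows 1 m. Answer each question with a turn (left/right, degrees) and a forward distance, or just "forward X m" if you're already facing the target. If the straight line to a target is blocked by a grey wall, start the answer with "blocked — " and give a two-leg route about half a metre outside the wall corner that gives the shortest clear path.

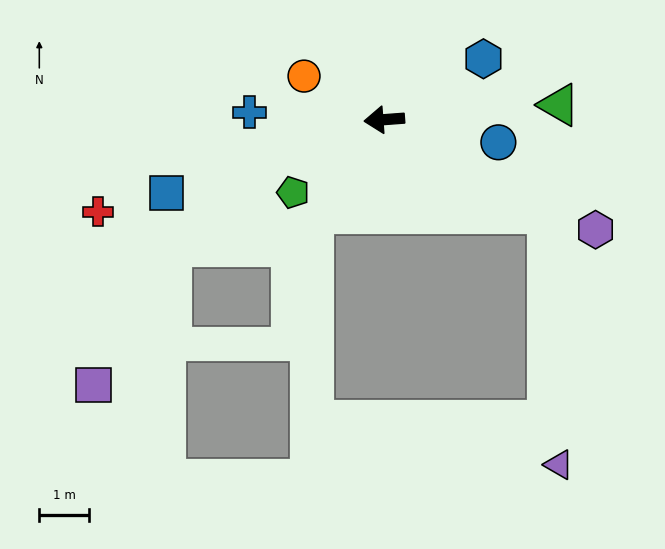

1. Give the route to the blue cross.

turn right 7°, forward 2.7 m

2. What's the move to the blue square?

turn left 14°, forward 4.6 m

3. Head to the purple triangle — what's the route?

blocked — turn left 146°, forward 3.8 m, then turn right 58°, forward 5.1 m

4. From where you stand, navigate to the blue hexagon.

turn right 153°, forward 2.3 m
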